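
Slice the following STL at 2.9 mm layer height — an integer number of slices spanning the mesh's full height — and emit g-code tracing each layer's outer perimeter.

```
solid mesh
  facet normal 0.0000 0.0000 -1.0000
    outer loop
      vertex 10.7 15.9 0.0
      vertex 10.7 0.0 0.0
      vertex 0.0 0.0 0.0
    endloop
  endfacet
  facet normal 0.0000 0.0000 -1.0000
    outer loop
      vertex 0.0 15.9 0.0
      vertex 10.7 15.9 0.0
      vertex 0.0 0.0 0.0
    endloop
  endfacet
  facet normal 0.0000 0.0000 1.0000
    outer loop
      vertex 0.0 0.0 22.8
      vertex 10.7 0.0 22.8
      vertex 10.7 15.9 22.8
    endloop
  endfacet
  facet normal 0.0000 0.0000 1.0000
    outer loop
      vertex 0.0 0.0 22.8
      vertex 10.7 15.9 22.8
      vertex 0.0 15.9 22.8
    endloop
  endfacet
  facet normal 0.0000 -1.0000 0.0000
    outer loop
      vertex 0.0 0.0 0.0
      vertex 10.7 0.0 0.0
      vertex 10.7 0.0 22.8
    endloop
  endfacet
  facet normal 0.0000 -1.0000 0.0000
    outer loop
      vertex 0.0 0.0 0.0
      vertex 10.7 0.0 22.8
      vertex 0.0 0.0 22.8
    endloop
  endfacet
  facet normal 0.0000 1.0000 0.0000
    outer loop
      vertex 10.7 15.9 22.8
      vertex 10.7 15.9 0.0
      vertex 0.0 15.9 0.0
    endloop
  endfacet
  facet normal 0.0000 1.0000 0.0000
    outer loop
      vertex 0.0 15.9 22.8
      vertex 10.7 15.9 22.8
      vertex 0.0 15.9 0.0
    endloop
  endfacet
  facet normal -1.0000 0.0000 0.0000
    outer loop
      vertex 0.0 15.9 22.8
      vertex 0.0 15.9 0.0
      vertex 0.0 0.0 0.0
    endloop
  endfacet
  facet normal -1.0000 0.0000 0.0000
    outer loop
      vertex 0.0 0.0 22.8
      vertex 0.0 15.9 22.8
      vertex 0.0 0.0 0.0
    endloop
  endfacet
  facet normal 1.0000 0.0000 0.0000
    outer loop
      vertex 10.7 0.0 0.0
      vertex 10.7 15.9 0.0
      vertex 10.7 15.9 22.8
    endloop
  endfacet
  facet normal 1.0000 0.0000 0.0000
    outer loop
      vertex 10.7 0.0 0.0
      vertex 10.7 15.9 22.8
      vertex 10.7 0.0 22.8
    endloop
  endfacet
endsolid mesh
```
; perimeter-only toolpath
G21 ; units = mm
G90 ; absolute positioning
G28 ; home
; layer 1
G0 Z2.9
G0 X0.0 Y0.0
G1 X10.7 Y0.0
G1 X10.7 Y15.9
G1 X0.0 Y15.9
G1 X0.0 Y0.0
; layer 2
G0 Z5.7
G0 X0.0 Y0.0
G1 X10.7 Y0.0
G1 X10.7 Y15.9
G1 X0.0 Y15.9
G1 X0.0 Y0.0
; layer 3
G0 Z8.6
G0 X0.0 Y0.0
G1 X10.7 Y0.0
G1 X10.7 Y15.9
G1 X0.0 Y15.9
G1 X0.0 Y0.0
; layer 4
G0 Z11.4
G0 X0.0 Y0.0
G1 X10.7 Y0.0
G1 X10.7 Y15.9
G1 X0.0 Y15.9
G1 X0.0 Y0.0
; layer 5
G0 Z14.2
G0 X0.0 Y0.0
G1 X10.7 Y0.0
G1 X10.7 Y15.9
G1 X0.0 Y15.9
G1 X0.0 Y0.0
; layer 6
G0 Z17.1
G0 X0.0 Y0.0
G1 X10.7 Y0.0
G1 X10.7 Y15.9
G1 X0.0 Y15.9
G1 X0.0 Y0.0
; layer 7
G0 Z19.9
G0 X0.0 Y0.0
G1 X10.7 Y0.0
G1 X10.7 Y15.9
G1 X0.0 Y15.9
G1 X0.0 Y0.0
; layer 8
G0 Z22.8
G0 X0.0 Y0.0
G1 X10.7 Y0.0
G1 X10.7 Y15.9
G1 X0.0 Y15.9
G1 X0.0 Y0.0
M2 ; end

The solid is a rectangular box, roughly 10.7 × 15.9 mm footprint and 22.8 mm tall. Slicing at Δz = 2.9 mm — 8 equal slices spanning the solid's height, so layer i sits at z = i·h/8 — gives 8 non-empty perimeters. Each is a 4-segment closed polygon; G0 lifts to the layer z and rapids to the start vertex, then G1 traces the edges.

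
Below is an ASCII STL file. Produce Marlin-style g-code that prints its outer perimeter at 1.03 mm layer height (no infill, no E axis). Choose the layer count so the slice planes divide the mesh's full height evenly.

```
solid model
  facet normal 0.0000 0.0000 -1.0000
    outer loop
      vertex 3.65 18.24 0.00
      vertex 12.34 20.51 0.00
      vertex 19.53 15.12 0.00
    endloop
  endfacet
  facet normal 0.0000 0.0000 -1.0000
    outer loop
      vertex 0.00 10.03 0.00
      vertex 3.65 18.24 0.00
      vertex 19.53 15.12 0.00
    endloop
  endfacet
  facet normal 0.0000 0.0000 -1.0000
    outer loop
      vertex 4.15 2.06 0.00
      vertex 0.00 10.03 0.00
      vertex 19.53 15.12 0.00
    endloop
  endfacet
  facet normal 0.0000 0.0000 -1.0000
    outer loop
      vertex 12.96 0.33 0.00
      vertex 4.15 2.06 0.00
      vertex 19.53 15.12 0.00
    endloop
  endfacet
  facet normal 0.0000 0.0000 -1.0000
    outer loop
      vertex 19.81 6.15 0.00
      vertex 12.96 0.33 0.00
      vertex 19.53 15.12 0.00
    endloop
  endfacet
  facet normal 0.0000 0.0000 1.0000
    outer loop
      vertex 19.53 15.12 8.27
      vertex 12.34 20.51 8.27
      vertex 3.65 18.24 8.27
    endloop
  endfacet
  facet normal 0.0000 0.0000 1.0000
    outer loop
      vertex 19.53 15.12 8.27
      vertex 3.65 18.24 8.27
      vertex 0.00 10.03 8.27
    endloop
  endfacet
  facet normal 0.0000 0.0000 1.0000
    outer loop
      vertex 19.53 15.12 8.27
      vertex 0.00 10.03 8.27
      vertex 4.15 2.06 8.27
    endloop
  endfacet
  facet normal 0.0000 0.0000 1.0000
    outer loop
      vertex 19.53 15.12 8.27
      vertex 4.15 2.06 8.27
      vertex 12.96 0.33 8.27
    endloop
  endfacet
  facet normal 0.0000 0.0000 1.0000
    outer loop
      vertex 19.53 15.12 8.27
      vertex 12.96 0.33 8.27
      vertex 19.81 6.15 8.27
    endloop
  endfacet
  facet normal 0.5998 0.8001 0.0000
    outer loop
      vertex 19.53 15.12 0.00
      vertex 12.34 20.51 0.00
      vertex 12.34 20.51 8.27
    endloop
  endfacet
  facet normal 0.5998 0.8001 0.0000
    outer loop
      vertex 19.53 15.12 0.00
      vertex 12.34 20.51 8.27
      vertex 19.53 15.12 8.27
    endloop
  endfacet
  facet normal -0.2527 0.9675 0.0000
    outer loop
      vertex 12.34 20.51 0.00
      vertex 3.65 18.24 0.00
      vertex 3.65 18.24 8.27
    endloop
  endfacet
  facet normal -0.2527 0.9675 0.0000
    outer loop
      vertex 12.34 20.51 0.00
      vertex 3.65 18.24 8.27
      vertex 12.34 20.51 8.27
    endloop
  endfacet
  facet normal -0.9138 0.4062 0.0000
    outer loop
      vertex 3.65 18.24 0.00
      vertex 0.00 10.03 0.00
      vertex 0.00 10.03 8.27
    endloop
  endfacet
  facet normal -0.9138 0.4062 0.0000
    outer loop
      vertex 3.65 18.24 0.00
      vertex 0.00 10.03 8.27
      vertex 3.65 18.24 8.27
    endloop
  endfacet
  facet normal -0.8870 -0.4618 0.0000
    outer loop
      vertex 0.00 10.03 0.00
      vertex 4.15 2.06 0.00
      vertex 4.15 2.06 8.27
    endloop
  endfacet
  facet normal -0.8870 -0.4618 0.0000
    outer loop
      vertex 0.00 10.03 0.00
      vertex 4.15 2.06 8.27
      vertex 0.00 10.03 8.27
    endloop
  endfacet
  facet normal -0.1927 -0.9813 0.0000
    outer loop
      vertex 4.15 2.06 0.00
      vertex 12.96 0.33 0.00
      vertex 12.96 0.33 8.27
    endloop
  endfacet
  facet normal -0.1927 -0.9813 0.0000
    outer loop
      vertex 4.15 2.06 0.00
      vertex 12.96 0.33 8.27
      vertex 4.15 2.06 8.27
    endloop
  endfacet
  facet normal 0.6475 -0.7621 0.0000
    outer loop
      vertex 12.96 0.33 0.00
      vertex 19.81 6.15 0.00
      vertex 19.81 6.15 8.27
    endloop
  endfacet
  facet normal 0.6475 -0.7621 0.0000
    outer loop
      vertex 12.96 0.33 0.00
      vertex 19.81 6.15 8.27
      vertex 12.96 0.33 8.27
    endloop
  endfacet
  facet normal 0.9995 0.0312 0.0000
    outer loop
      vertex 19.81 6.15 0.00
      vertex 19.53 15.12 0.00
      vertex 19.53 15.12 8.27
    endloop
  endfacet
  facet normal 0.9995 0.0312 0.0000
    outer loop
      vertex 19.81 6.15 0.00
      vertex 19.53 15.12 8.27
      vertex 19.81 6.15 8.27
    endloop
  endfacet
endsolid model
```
; perimeter-only toolpath
G21 ; units = mm
G90 ; absolute positioning
G28 ; home
; layer 1
G0 Z1.03
G0 X19.53 Y15.12
G1 X12.34 Y20.51
G1 X3.65 Y18.24
G1 X0.00 Y10.03
G1 X4.15 Y2.06
G1 X12.96 Y0.33
G1 X19.81 Y6.15
G1 X19.53 Y15.12
; layer 2
G0 Z2.07
G0 X19.53 Y15.12
G1 X12.34 Y20.51
G1 X3.65 Y18.24
G1 X0.00 Y10.03
G1 X4.15 Y2.06
G1 X12.96 Y0.33
G1 X19.81 Y6.15
G1 X19.53 Y15.12
; layer 3
G0 Z3.10
G0 X19.53 Y15.12
G1 X12.34 Y20.51
G1 X3.65 Y18.24
G1 X0.00 Y10.03
G1 X4.15 Y2.06
G1 X12.96 Y0.33
G1 X19.81 Y6.15
G1 X19.53 Y15.12
; layer 4
G0 Z4.13
G0 X19.53 Y15.12
G1 X12.34 Y20.51
G1 X3.65 Y18.24
G1 X0.00 Y10.03
G1 X4.15 Y2.06
G1 X12.96 Y0.33
G1 X19.81 Y6.15
G1 X19.53 Y15.12
; layer 5
G0 Z5.17
G0 X19.53 Y15.12
G1 X12.34 Y20.51
G1 X3.65 Y18.24
G1 X0.00 Y10.03
G1 X4.15 Y2.06
G1 X12.96 Y0.33
G1 X19.81 Y6.15
G1 X19.53 Y15.12
; layer 6
G0 Z6.20
G0 X19.53 Y15.12
G1 X12.34 Y20.51
G1 X3.65 Y18.24
G1 X0.00 Y10.03
G1 X4.15 Y2.06
G1 X12.96 Y0.33
G1 X19.81 Y6.15
G1 X19.53 Y15.12
; layer 7
G0 Z7.24
G0 X19.53 Y15.12
G1 X12.34 Y20.51
G1 X3.65 Y18.24
G1 X0.00 Y10.03
G1 X4.15 Y2.06
G1 X12.96 Y0.33
G1 X19.81 Y6.15
G1 X19.53 Y15.12
; layer 8
G0 Z8.27
G0 X19.53 Y15.12
G1 X12.34 Y20.51
G1 X3.65 Y18.24
G1 X0.00 Y10.03
G1 X4.15 Y2.06
G1 X12.96 Y0.33
G1 X19.81 Y6.15
G1 X19.53 Y15.12
M2 ; end

The solid is a regular 7-sided prism (a cylinder approximated with 7 flat sides), circumscribed radius ≈ 10.3 mm, height ≈ 8.27 mm. Slicing at Δz = 1.03 mm — 8 equal slices spanning the solid's height, so layer i sits at z = i·h/8 — gives 8 non-empty perimeters. Each is a 7-segment closed polygon; G0 lifts to the layer z and rapids to the start vertex, then G1 traces the edges.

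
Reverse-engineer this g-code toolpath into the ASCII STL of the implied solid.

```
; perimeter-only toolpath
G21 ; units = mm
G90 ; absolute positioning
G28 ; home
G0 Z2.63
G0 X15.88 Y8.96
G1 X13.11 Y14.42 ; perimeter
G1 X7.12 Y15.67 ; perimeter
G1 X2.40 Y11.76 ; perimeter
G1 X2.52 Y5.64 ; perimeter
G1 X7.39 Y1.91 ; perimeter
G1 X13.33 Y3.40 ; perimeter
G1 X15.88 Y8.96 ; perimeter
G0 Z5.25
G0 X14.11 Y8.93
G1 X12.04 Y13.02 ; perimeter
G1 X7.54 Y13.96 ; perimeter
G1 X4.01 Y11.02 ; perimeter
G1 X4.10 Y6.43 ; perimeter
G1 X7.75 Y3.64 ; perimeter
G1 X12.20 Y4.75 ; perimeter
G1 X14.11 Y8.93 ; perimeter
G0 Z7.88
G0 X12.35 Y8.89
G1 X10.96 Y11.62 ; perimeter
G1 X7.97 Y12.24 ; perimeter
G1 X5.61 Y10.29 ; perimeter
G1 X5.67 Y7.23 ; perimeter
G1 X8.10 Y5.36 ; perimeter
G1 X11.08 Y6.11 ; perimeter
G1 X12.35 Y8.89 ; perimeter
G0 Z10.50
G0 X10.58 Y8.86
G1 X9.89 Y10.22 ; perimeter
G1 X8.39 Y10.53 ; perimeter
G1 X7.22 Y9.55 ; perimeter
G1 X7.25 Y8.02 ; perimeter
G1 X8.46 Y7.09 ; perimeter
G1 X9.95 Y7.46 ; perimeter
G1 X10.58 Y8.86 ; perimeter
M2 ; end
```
solid part
  facet normal 0.0000 0.0000 -1.0000
    outer loop
      vertex 6.69 17.38 0.00
      vertex 14.18 15.82 0.00
      vertex 17.64 9.00 0.00
    endloop
  endfacet
  facet normal 0.0000 0.0000 -1.0000
    outer loop
      vertex 0.80 12.49 0.00
      vertex 6.69 17.38 0.00
      vertex 17.64 9.00 0.00
    endloop
  endfacet
  facet normal 0.0000 0.0000 -1.0000
    outer loop
      vertex 0.95 4.84 0.00
      vertex 0.80 12.49 0.00
      vertex 17.64 9.00 0.00
    endloop
  endfacet
  facet normal 0.0000 0.0000 -1.0000
    outer loop
      vertex 7.03 0.18 0.00
      vertex 0.95 4.84 0.00
      vertex 17.64 9.00 0.00
    endloop
  endfacet
  facet normal 0.0000 0.0000 -1.0000
    outer loop
      vertex 14.46 2.04 0.00
      vertex 7.03 0.18 0.00
      vertex 17.64 9.00 0.00
    endloop
  endfacet
  facet normal 0.7629 0.3871 0.5178
    outer loop
      vertex 17.64 9.00 0.00
      vertex 14.18 15.82 0.00
      vertex 8.82 8.82 13.13
    endloop
  endfacet
  facet normal 0.1744 0.8376 0.5177
    outer loop
      vertex 14.18 15.82 0.00
      vertex 6.69 17.38 0.00
      vertex 8.82 8.82 13.13
    endloop
  endfacet
  facet normal -0.5465 0.6582 0.5178
    outer loop
      vertex 6.69 17.38 0.00
      vertex 0.80 12.49 0.00
      vertex 8.82 8.82 13.13
    endloop
  endfacet
  facet normal -0.8554 -0.0168 0.5178
    outer loop
      vertex 0.80 12.49 0.00
      vertex 0.95 4.84 0.00
      vertex 8.82 8.82 13.13
    endloop
  endfacet
  facet normal -0.5204 -0.6790 0.5178
    outer loop
      vertex 0.95 4.84 0.00
      vertex 7.03 0.18 0.00
      vertex 8.82 8.82 13.13
    endloop
  endfacet
  facet normal 0.2078 -0.8299 0.5178
    outer loop
      vertex 7.03 0.18 0.00
      vertex 14.46 2.04 0.00
      vertex 8.82 8.82 13.13
    endloop
  endfacet
  facet normal 0.7781 -0.3555 0.5178
    outer loop
      vertex 14.46 2.04 0.00
      vertex 17.64 9.00 0.00
      vertex 8.82 8.82 13.13
    endloop
  endfacet
endsolid part

The G0 Z moves step by Δz≈2.63 mm. The G1 loops shrink linearly with z, so the solid tapers from its base footprint up to z≈13.1. Closing with a flat bottom cap and the tapered top and triangulating gives 12 facets — a regular 7-sided pyramid, base circumscribed radius ≈ 8.82 mm, apex at z ≈ 13.1 mm.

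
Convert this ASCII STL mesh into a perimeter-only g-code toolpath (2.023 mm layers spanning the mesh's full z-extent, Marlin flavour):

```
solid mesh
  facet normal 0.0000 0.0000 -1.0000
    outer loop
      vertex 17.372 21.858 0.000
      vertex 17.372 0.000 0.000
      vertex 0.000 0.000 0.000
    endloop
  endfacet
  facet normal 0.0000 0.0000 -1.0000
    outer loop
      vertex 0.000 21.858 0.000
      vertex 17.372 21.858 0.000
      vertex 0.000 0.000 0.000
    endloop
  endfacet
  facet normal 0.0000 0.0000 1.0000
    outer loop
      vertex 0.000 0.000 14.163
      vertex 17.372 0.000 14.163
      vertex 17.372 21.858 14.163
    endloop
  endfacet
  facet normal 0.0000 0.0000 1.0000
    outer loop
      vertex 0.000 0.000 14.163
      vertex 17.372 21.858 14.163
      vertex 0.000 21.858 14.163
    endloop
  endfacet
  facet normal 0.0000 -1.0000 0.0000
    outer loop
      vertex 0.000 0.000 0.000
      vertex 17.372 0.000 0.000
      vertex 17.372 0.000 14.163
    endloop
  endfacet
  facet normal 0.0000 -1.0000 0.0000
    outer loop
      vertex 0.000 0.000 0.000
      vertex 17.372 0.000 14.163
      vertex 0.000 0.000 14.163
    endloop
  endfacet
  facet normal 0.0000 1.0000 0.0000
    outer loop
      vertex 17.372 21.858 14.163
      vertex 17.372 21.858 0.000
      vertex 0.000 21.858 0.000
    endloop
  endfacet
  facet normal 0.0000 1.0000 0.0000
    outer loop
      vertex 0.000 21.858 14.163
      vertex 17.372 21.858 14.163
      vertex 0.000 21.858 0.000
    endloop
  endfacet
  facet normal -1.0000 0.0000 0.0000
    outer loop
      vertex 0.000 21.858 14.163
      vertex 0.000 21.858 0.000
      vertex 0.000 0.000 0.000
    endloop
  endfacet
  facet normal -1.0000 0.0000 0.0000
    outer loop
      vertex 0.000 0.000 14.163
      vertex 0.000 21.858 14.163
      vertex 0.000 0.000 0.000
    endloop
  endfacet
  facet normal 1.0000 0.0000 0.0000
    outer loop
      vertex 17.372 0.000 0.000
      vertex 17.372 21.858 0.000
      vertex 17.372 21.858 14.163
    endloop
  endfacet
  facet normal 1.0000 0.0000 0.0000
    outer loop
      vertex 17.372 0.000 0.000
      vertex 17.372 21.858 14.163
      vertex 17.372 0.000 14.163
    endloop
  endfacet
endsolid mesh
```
; perimeter-only toolpath
G21 ; units = mm
G90 ; absolute positioning
G28 ; home
; layer 1
G0 Z2.023
G0 X0.000 Y0.000
G1 X17.372 Y0.000
G1 X17.372 Y21.858
G1 X0.000 Y21.858
G1 X0.000 Y0.000
; layer 2
G0 Z4.047
G0 X0.000 Y0.000
G1 X17.372 Y0.000
G1 X17.372 Y21.858
G1 X0.000 Y21.858
G1 X0.000 Y0.000
; layer 3
G0 Z6.070
G0 X0.000 Y0.000
G1 X17.372 Y0.000
G1 X17.372 Y21.858
G1 X0.000 Y21.858
G1 X0.000 Y0.000
; layer 4
G0 Z8.093
G0 X0.000 Y0.000
G1 X17.372 Y0.000
G1 X17.372 Y21.858
G1 X0.000 Y21.858
G1 X0.000 Y0.000
; layer 5
G0 Z10.116
G0 X0.000 Y0.000
G1 X17.372 Y0.000
G1 X17.372 Y21.858
G1 X0.000 Y21.858
G1 X0.000 Y0.000
; layer 6
G0 Z12.140
G0 X0.000 Y0.000
G1 X17.372 Y0.000
G1 X17.372 Y21.858
G1 X0.000 Y21.858
G1 X0.000 Y0.000
; layer 7
G0 Z14.163
G0 X0.000 Y0.000
G1 X17.372 Y0.000
G1 X17.372 Y21.858
G1 X0.000 Y21.858
G1 X0.000 Y0.000
M2 ; end

The solid is a rectangular box, roughly 17.4 × 21.9 mm footprint and 14.2 mm tall. Slicing at Δz = 2.023 mm — 7 equal slices spanning the solid's height, so layer i sits at z = i·h/7 — gives 7 non-empty perimeters. Each is a 4-segment closed polygon; G0 lifts to the layer z and rapids to the start vertex, then G1 traces the edges.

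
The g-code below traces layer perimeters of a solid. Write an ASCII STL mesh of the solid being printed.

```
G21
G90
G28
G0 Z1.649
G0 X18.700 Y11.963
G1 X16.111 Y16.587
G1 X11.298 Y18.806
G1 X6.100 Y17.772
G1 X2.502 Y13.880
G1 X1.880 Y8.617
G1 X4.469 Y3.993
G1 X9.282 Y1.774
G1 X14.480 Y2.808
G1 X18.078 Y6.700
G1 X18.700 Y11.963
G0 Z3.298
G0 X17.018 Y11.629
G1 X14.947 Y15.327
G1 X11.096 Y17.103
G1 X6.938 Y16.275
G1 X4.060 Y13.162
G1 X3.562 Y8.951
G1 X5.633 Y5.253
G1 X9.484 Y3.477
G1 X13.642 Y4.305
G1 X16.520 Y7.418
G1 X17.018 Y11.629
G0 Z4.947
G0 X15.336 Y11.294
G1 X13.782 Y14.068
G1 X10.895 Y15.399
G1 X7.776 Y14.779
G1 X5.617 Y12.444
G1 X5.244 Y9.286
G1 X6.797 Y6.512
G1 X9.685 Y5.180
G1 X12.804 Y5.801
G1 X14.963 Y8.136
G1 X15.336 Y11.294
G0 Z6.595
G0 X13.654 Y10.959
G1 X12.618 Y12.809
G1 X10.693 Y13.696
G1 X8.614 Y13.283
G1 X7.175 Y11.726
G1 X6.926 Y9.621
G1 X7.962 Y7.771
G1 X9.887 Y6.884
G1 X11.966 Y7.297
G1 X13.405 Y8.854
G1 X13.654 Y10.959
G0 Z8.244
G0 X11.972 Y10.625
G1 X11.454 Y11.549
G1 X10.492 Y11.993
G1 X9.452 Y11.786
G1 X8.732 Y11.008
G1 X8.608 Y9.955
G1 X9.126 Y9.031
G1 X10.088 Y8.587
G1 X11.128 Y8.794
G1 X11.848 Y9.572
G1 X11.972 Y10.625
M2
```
solid part
  facet normal 0.0000 0.0000 -1.0000
    outer loop
      vertex 11.499 20.509 0.000
      vertex 17.275 17.846 0.000
      vertex 20.382 12.298 0.000
    endloop
  endfacet
  facet normal 0.0000 0.0000 -1.0000
    outer loop
      vertex 5.262 19.268 0.000
      vertex 11.499 20.509 0.000
      vertex 20.382 12.298 0.000
    endloop
  endfacet
  facet normal 0.0000 0.0000 -1.0000
    outer loop
      vertex 0.945 14.598 0.000
      vertex 5.262 19.268 0.000
      vertex 20.382 12.298 0.000
    endloop
  endfacet
  facet normal 0.0000 0.0000 -1.0000
    outer loop
      vertex 0.198 8.282 0.000
      vertex 0.945 14.598 0.000
      vertex 20.382 12.298 0.000
    endloop
  endfacet
  facet normal 0.0000 0.0000 -1.0000
    outer loop
      vertex 3.305 2.734 0.000
      vertex 0.198 8.282 0.000
      vertex 20.382 12.298 0.000
    endloop
  endfacet
  facet normal 0.0000 0.0000 -1.0000
    outer loop
      vertex 9.081 0.071 0.000
      vertex 3.305 2.734 0.000
      vertex 20.382 12.298 0.000
    endloop
  endfacet
  facet normal 0.0000 0.0000 -1.0000
    outer loop
      vertex 15.318 1.312 0.000
      vertex 9.081 0.071 0.000
      vertex 20.382 12.298 0.000
    endloop
  endfacet
  facet normal 0.0000 0.0000 -1.0000
    outer loop
      vertex 19.635 5.982 0.000
      vertex 15.318 1.312 0.000
      vertex 20.382 12.298 0.000
    endloop
  endfacet
  facet normal 0.6203 0.3474 0.7033
    outer loop
      vertex 20.382 12.298 0.000
      vertex 17.275 17.846 0.000
      vertex 10.290 10.290 9.893
    endloop
  endfacet
  facet normal 0.2977 0.6456 0.7033
    outer loop
      vertex 17.275 17.846 0.000
      vertex 11.499 20.509 0.000
      vertex 10.290 10.290 9.893
    endloop
  endfacet
  facet normal -0.1387 0.6973 0.7033
    outer loop
      vertex 11.499 20.509 0.000
      vertex 5.262 19.268 0.000
      vertex 10.290 10.290 9.893
    endloop
  endfacet
  facet normal -0.5220 0.4826 0.7033
    outer loop
      vertex 5.262 19.268 0.000
      vertex 0.945 14.598 0.000
      vertex 10.290 10.290 9.893
    endloop
  endfacet
  facet normal -0.7060 0.0835 0.7033
    outer loop
      vertex 0.945 14.598 0.000
      vertex 0.198 8.282 0.000
      vertex 10.290 10.290 9.893
    endloop
  endfacet
  facet normal -0.6203 -0.3474 0.7033
    outer loop
      vertex 0.198 8.282 0.000
      vertex 3.305 2.734 0.000
      vertex 10.290 10.290 9.893
    endloop
  endfacet
  facet normal -0.2977 -0.6456 0.7033
    outer loop
      vertex 3.305 2.734 0.000
      vertex 9.081 0.071 0.000
      vertex 10.290 10.290 9.893
    endloop
  endfacet
  facet normal 0.1387 -0.6973 0.7033
    outer loop
      vertex 9.081 0.071 0.000
      vertex 15.318 1.312 0.000
      vertex 10.290 10.290 9.893
    endloop
  endfacet
  facet normal 0.5220 -0.4826 0.7033
    outer loop
      vertex 15.318 1.312 0.000
      vertex 19.635 5.982 0.000
      vertex 10.290 10.290 9.893
    endloop
  endfacet
  facet normal 0.7060 -0.0835 0.7033
    outer loop
      vertex 19.635 5.982 0.000
      vertex 20.382 12.298 0.000
      vertex 10.290 10.290 9.893
    endloop
  endfacet
endsolid part

The G0 Z moves step by Δz≈1.649 mm. The G1 loops shrink linearly with z, so the solid tapers from its base footprint up to z≈9.89. Closing with a flat bottom cap and the tapered top and triangulating gives 18 facets — a regular 10-sided pyramid, base circumscribed radius ≈ 10.3 mm, apex at z ≈ 9.89 mm.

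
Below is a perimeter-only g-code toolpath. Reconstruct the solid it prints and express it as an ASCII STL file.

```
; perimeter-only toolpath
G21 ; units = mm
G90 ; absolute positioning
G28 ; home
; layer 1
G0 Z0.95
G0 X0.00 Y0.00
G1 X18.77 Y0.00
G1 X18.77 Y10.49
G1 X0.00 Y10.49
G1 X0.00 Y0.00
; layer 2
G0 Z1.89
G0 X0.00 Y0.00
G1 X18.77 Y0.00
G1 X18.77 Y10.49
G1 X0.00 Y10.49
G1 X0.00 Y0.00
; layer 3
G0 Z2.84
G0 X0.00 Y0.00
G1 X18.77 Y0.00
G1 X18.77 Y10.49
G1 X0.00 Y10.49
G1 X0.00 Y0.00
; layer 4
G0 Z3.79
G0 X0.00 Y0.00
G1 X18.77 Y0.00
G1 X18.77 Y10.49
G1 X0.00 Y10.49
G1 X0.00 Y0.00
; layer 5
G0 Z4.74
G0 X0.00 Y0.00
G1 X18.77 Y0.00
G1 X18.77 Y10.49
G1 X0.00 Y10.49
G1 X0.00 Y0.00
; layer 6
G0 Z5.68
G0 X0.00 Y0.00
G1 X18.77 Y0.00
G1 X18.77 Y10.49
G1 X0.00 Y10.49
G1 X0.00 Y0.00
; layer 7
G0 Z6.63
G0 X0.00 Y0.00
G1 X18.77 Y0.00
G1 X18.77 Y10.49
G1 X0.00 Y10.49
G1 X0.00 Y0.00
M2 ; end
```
solid part
  facet normal 0.0000 0.0000 -1.0000
    outer loop
      vertex 18.77 10.49 0.00
      vertex 18.77 0.00 0.00
      vertex 0.00 0.00 0.00
    endloop
  endfacet
  facet normal 0.0000 0.0000 -1.0000
    outer loop
      vertex 0.00 10.49 0.00
      vertex 18.77 10.49 0.00
      vertex 0.00 0.00 0.00
    endloop
  endfacet
  facet normal 0.0000 0.0000 1.0000
    outer loop
      vertex 0.00 0.00 6.63
      vertex 18.77 0.00 6.63
      vertex 18.77 10.49 6.63
    endloop
  endfacet
  facet normal 0.0000 0.0000 1.0000
    outer loop
      vertex 0.00 0.00 6.63
      vertex 18.77 10.49 6.63
      vertex 0.00 10.49 6.63
    endloop
  endfacet
  facet normal 0.0000 -1.0000 0.0000
    outer loop
      vertex 0.00 0.00 0.00
      vertex 18.77 0.00 0.00
      vertex 18.77 0.00 6.63
    endloop
  endfacet
  facet normal 0.0000 -1.0000 0.0000
    outer loop
      vertex 0.00 0.00 0.00
      vertex 18.77 0.00 6.63
      vertex 0.00 0.00 6.63
    endloop
  endfacet
  facet normal 0.0000 1.0000 0.0000
    outer loop
      vertex 18.77 10.49 6.63
      vertex 18.77 10.49 0.00
      vertex 0.00 10.49 0.00
    endloop
  endfacet
  facet normal 0.0000 1.0000 0.0000
    outer loop
      vertex 0.00 10.49 6.63
      vertex 18.77 10.49 6.63
      vertex 0.00 10.49 0.00
    endloop
  endfacet
  facet normal -1.0000 0.0000 0.0000
    outer loop
      vertex 0.00 10.49 6.63
      vertex 0.00 10.49 0.00
      vertex 0.00 0.00 0.00
    endloop
  endfacet
  facet normal -1.0000 0.0000 0.0000
    outer loop
      vertex 0.00 0.00 6.63
      vertex 0.00 10.49 6.63
      vertex 0.00 0.00 0.00
    endloop
  endfacet
  facet normal 1.0000 0.0000 0.0000
    outer loop
      vertex 18.77 0.00 0.00
      vertex 18.77 10.49 0.00
      vertex 18.77 10.49 6.63
    endloop
  endfacet
  facet normal 1.0000 0.0000 0.0000
    outer loop
      vertex 18.77 0.00 0.00
      vertex 18.77 10.49 6.63
      vertex 18.77 0.00 6.63
    endloop
  endfacet
endsolid part

The G0 Z moves step by Δz≈0.95 mm. Every layer's G1 loop is the same polygon, so the solid is a straight extrusion of it from z=0 to z≈6.63. Closing with flat bottom and top caps and triangulating gives 12 facets — a rectangular box, roughly 18.8 × 10.5 mm footprint and 6.63 mm tall.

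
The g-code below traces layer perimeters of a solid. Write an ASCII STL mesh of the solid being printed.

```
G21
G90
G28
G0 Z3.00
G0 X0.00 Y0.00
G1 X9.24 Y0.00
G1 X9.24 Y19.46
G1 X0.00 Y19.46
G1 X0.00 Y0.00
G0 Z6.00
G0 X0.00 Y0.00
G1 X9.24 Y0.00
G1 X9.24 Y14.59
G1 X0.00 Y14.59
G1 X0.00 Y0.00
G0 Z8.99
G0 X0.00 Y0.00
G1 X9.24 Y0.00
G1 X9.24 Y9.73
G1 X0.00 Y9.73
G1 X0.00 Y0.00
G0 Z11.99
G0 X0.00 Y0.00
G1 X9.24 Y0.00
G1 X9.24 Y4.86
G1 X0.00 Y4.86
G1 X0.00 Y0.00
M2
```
solid part
  facet normal 0.0000 0.0000 -1.0000
    outer loop
      vertex 9.24 24.32 0.00
      vertex 9.24 0.00 0.00
      vertex 0.00 0.00 0.00
    endloop
  endfacet
  facet normal 0.0000 0.0000 -1.0000
    outer loop
      vertex 0.00 24.32 0.00
      vertex 9.24 24.32 0.00
      vertex 0.00 0.00 0.00
    endloop
  endfacet
  facet normal 0.0000 -1.0000 0.0000
    outer loop
      vertex 0.00 0.00 0.00
      vertex 9.24 0.00 0.00
      vertex 9.24 0.00 14.99
    endloop
  endfacet
  facet normal 0.0000 -1.0000 0.0000
    outer loop
      vertex 0.00 0.00 0.00
      vertex 9.24 0.00 14.99
      vertex 0.00 0.00 14.99
    endloop
  endfacet
  facet normal 0.0000 0.5247 0.8513
    outer loop
      vertex 0.00 0.00 14.99
      vertex 9.24 0.00 14.99
      vertex 9.24 24.32 0.00
    endloop
  endfacet
  facet normal 0.0000 0.5247 0.8513
    outer loop
      vertex 0.00 0.00 14.99
      vertex 9.24 24.32 0.00
      vertex 0.00 24.32 0.00
    endloop
  endfacet
  facet normal -1.0000 0.0000 0.0000
    outer loop
      vertex 0.00 0.00 14.99
      vertex 0.00 24.32 0.00
      vertex 0.00 0.00 0.00
    endloop
  endfacet
  facet normal 1.0000 0.0000 0.0000
    outer loop
      vertex 9.24 0.00 0.00
      vertex 9.24 24.32 0.00
      vertex 9.24 0.00 14.99
    endloop
  endfacet
endsolid part

The G0 Z moves step by Δz≈3.00 mm. The G1 loops shrink linearly with z, so the solid tapers from its base footprint up to z≈15. Closing with a flat bottom cap and the tapered top and triangulating gives 8 facets — a wedge (ramp): 9.24 × 24.3 mm base, rising to 15 mm along the y=0 edge and sloping linearly to z=0 at y=24.3.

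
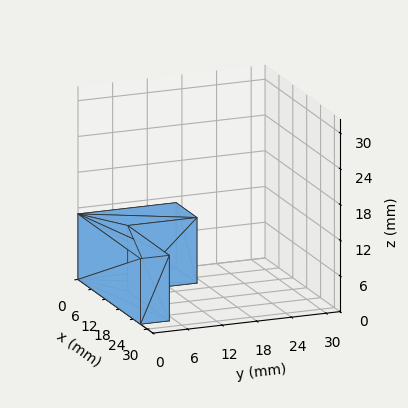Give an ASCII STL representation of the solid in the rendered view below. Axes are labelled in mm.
Reading the render: the shape is an L-shaped prism: outer 27 × 17 mm, arm thicknesses ≈ 5 mm (horizontal) and 9 mm (vertical), extruded 11 mm in z (dimensions read to the nearest mm from the axis ticks). For the STL, each face is triangulated and given an outward normal.

solid part
  facet normal 0.0000 0.0000 -1.0000
    outer loop
      vertex 27.00 5.00 0.00
      vertex 27.00 0.00 0.00
      vertex 0.00 0.00 0.00
    endloop
  endfacet
  facet normal 0.0000 0.0000 -1.0000
    outer loop
      vertex 9.00 5.00 0.00
      vertex 27.00 5.00 0.00
      vertex 0.00 0.00 0.00
    endloop
  endfacet
  facet normal 0.0000 0.0000 -1.0000
    outer loop
      vertex 9.00 17.00 0.00
      vertex 9.00 5.00 0.00
      vertex 0.00 0.00 0.00
    endloop
  endfacet
  facet normal 0.0000 0.0000 -1.0000
    outer loop
      vertex 0.00 17.00 0.00
      vertex 9.00 17.00 0.00
      vertex 0.00 0.00 0.00
    endloop
  endfacet
  facet normal 0.0000 0.0000 1.0000
    outer loop
      vertex 0.00 0.00 11.00
      vertex 27.00 0.00 11.00
      vertex 27.00 5.00 11.00
    endloop
  endfacet
  facet normal 0.0000 0.0000 1.0000
    outer loop
      vertex 0.00 0.00 11.00
      vertex 27.00 5.00 11.00
      vertex 9.00 5.00 11.00
    endloop
  endfacet
  facet normal 0.0000 0.0000 1.0000
    outer loop
      vertex 0.00 0.00 11.00
      vertex 9.00 5.00 11.00
      vertex 9.00 17.00 11.00
    endloop
  endfacet
  facet normal 0.0000 0.0000 1.0000
    outer loop
      vertex 0.00 0.00 11.00
      vertex 9.00 17.00 11.00
      vertex 0.00 17.00 11.00
    endloop
  endfacet
  facet normal 0.0000 -1.0000 0.0000
    outer loop
      vertex 0.00 0.00 0.00
      vertex 27.00 0.00 0.00
      vertex 27.00 0.00 11.00
    endloop
  endfacet
  facet normal 0.0000 -1.0000 0.0000
    outer loop
      vertex 0.00 0.00 0.00
      vertex 27.00 0.00 11.00
      vertex 0.00 0.00 11.00
    endloop
  endfacet
  facet normal 1.0000 0.0000 0.0000
    outer loop
      vertex 27.00 0.00 0.00
      vertex 27.00 5.00 0.00
      vertex 27.00 5.00 11.00
    endloop
  endfacet
  facet normal 1.0000 0.0000 0.0000
    outer loop
      vertex 27.00 0.00 0.00
      vertex 27.00 5.00 11.00
      vertex 27.00 0.00 11.00
    endloop
  endfacet
  facet normal 0.0000 1.0000 0.0000
    outer loop
      vertex 27.00 5.00 0.00
      vertex 9.00 5.00 0.00
      vertex 9.00 5.00 11.00
    endloop
  endfacet
  facet normal 0.0000 1.0000 0.0000
    outer loop
      vertex 27.00 5.00 0.00
      vertex 9.00 5.00 11.00
      vertex 27.00 5.00 11.00
    endloop
  endfacet
  facet normal 1.0000 0.0000 0.0000
    outer loop
      vertex 9.00 5.00 0.00
      vertex 9.00 17.00 0.00
      vertex 9.00 17.00 11.00
    endloop
  endfacet
  facet normal 1.0000 0.0000 0.0000
    outer loop
      vertex 9.00 5.00 0.00
      vertex 9.00 17.00 11.00
      vertex 9.00 5.00 11.00
    endloop
  endfacet
  facet normal 0.0000 1.0000 0.0000
    outer loop
      vertex 9.00 17.00 0.00
      vertex 0.00 17.00 0.00
      vertex 0.00 17.00 11.00
    endloop
  endfacet
  facet normal 0.0000 1.0000 0.0000
    outer loop
      vertex 9.00 17.00 0.00
      vertex 0.00 17.00 11.00
      vertex 9.00 17.00 11.00
    endloop
  endfacet
  facet normal -1.0000 0.0000 0.0000
    outer loop
      vertex 0.00 17.00 0.00
      vertex 0.00 0.00 0.00
      vertex 0.00 0.00 11.00
    endloop
  endfacet
  facet normal -1.0000 0.0000 0.0000
    outer loop
      vertex 0.00 17.00 0.00
      vertex 0.00 0.00 11.00
      vertex 0.00 17.00 11.00
    endloop
  endfacet
endsolid part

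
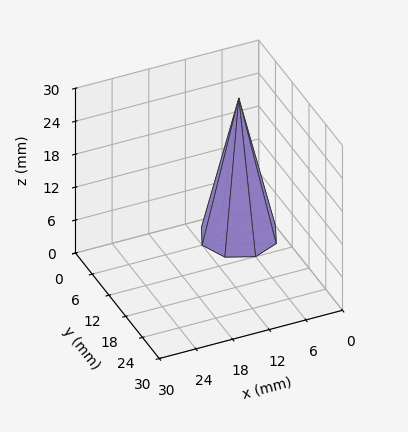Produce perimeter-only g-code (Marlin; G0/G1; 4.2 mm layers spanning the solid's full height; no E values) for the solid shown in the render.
Reading the render: the shape is a regular 8-sided pyramid, base circumscribed radius ≈ 6 mm, apex at z ≈ 25 mm (dimensions read to the nearest mm from the axis ticks). For the g-code, the solid's height is divided into equal slices at the stated Δz and each level perimeter traced with G1 moves after a G0 lift.

; perimeter-only toolpath
G21 ; units = mm
G90 ; absolute positioning
G28 ; home
; layer 1
G0 Z4.2
G0 X11.0 Y6.0
G1 X9.5 Y9.5
G1 X6.0 Y11.0
G1 X2.5 Y9.5
G1 X1.0 Y6.0
G1 X2.5 Y2.5
G1 X6.0 Y1.0
G1 X9.5 Y2.5
G1 X11.0 Y6.0
; layer 2
G0 Z8.3
G0 X10.0 Y6.0
G1 X8.8 Y8.8
G1 X6.0 Y10.0
G1 X3.2 Y8.8
G1 X2.0 Y6.0
G1 X3.2 Y3.2
G1 X6.0 Y2.0
G1 X8.8 Y3.2
G1 X10.0 Y6.0
; layer 3
G0 Z12.5
G0 X9.0 Y6.0
G1 X8.1 Y8.1
G1 X6.0 Y9.0
G1 X3.9 Y8.1
G1 X3.0 Y6.0
G1 X3.9 Y3.9
G1 X6.0 Y3.0
G1 X8.1 Y3.9
G1 X9.0 Y6.0
; layer 4
G0 Z16.7
G0 X8.0 Y6.0
G1 X7.4 Y7.4
G1 X6.0 Y8.0
G1 X4.6 Y7.4
G1 X4.0 Y6.0
G1 X4.6 Y4.6
G1 X6.0 Y4.0
G1 X7.4 Y4.6
G1 X8.0 Y6.0
; layer 5
G0 Z20.8
G0 X7.0 Y6.0
G1 X6.7 Y6.7
G1 X6.0 Y7.0
G1 X5.3 Y6.7
G1 X5.0 Y6.0
G1 X5.3 Y5.3
G1 X6.0 Y5.0
G1 X6.7 Y5.3
G1 X7.0 Y6.0
M2 ; end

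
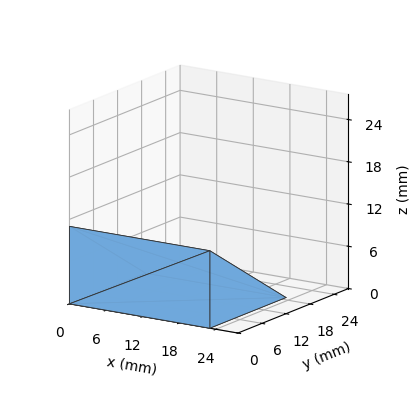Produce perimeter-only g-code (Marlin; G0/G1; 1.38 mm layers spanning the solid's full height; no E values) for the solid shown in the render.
Reading the render: the shape is a wedge (ramp): 23 × 19 mm base, rising to 11 mm along the y=0 edge and sloping linearly to z=0 at y=19 (dimensions read to the nearest mm from the axis ticks). For the g-code, the solid's height is divided into equal slices at the stated Δz and each level perimeter traced with G1 moves after a G0 lift.

; perimeter-only toolpath
G21 ; units = mm
G90 ; absolute positioning
G28 ; home
; layer 1
G0 Z1.38
G0 X0.00 Y0.00
G1 X23.00 Y0.00
G1 X23.00 Y16.62
G1 X0.00 Y16.62
G1 X0.00 Y0.00
; layer 2
G0 Z2.75
G0 X0.00 Y0.00
G1 X23.00 Y0.00
G1 X23.00 Y14.25
G1 X0.00 Y14.25
G1 X0.00 Y0.00
; layer 3
G0 Z4.12
G0 X0.00 Y0.00
G1 X23.00 Y0.00
G1 X23.00 Y11.88
G1 X0.00 Y11.88
G1 X0.00 Y0.00
; layer 4
G0 Z5.50
G0 X0.00 Y0.00
G1 X23.00 Y0.00
G1 X23.00 Y9.50
G1 X0.00 Y9.50
G1 X0.00 Y0.00
; layer 5
G0 Z6.88
G0 X0.00 Y0.00
G1 X23.00 Y0.00
G1 X23.00 Y7.12
G1 X0.00 Y7.12
G1 X0.00 Y0.00
; layer 6
G0 Z8.25
G0 X0.00 Y0.00
G1 X23.00 Y0.00
G1 X23.00 Y4.75
G1 X0.00 Y4.75
G1 X0.00 Y0.00
; layer 7
G0 Z9.62
G0 X0.00 Y0.00
G1 X23.00 Y0.00
G1 X23.00 Y2.38
G1 X0.00 Y2.38
G1 X0.00 Y0.00
M2 ; end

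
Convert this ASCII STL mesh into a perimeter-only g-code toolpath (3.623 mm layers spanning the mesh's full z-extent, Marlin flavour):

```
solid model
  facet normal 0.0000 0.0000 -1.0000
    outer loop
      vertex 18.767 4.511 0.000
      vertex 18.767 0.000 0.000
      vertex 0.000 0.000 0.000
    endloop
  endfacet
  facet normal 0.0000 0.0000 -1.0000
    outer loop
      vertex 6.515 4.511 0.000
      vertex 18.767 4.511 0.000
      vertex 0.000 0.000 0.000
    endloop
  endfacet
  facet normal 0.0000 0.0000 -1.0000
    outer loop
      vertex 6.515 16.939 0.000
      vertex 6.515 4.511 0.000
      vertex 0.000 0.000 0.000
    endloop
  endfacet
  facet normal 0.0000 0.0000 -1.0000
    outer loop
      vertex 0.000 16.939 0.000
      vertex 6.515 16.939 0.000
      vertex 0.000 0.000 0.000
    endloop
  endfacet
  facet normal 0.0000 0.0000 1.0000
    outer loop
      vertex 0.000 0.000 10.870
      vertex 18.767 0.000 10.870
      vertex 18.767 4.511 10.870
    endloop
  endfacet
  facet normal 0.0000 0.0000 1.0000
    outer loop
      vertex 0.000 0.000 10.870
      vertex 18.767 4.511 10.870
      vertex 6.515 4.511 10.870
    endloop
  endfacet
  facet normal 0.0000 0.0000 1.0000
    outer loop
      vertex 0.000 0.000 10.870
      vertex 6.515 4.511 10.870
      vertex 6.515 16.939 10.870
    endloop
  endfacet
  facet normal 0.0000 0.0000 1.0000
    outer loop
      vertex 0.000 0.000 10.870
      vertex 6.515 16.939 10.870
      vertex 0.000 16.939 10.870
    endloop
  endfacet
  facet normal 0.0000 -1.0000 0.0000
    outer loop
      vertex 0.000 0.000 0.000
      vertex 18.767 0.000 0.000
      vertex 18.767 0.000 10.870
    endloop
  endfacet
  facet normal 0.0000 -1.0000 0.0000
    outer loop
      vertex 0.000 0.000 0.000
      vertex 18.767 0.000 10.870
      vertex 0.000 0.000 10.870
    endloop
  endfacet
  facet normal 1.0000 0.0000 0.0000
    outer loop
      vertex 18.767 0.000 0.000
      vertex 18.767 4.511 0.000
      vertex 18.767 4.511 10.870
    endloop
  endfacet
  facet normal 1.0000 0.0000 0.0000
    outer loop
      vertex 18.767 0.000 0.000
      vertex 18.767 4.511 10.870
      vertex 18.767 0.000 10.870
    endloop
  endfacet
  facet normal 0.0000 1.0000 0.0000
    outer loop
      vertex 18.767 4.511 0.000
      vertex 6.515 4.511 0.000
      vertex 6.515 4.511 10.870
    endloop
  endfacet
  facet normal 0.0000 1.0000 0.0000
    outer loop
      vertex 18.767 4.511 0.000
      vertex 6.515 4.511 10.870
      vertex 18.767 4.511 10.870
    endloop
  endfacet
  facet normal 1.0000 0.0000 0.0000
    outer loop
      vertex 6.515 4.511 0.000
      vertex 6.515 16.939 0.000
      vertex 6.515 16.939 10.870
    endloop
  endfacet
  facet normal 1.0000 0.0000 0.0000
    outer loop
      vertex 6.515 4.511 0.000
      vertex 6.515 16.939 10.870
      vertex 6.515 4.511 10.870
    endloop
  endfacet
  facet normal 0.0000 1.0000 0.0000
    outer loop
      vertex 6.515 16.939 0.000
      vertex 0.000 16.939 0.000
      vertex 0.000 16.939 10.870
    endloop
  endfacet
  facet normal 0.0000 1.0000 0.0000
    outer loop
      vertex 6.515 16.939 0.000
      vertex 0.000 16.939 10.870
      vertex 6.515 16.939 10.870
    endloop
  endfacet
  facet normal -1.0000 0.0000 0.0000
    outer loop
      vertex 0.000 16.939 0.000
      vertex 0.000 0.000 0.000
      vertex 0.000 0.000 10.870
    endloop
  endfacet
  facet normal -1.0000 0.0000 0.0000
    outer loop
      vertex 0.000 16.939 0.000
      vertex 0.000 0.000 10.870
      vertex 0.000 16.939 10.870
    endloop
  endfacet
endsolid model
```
; perimeter-only toolpath
G21 ; units = mm
G90 ; absolute positioning
G28 ; home
; layer 1
G0 Z3.623
G0 X0.000 Y0.000
G1 X18.767 Y0.000
G1 X18.767 Y4.511
G1 X6.515 Y4.511
G1 X6.515 Y16.939
G1 X0.000 Y16.939
G1 X0.000 Y0.000
; layer 2
G0 Z7.247
G0 X0.000 Y0.000
G1 X18.767 Y0.000
G1 X18.767 Y4.511
G1 X6.515 Y4.511
G1 X6.515 Y16.939
G1 X0.000 Y16.939
G1 X0.000 Y0.000
; layer 3
G0 Z10.870
G0 X0.000 Y0.000
G1 X18.767 Y0.000
G1 X18.767 Y4.511
G1 X6.515 Y4.511
G1 X6.515 Y16.939
G1 X0.000 Y16.939
G1 X0.000 Y0.000
M2 ; end

The solid is an L-shaped prism: outer 18.8 × 16.9 mm, arm thicknesses ≈ 4.51 mm (horizontal) and 6.51 mm (vertical), extruded 10.9 mm in z. Slicing at Δz = 3.623 mm — 3 equal slices spanning the solid's height, so layer i sits at z = i·h/3 — gives 3 non-empty perimeters. Each is a 6-segment closed polygon; G0 lifts to the layer z and rapids to the start vertex, then G1 traces the edges.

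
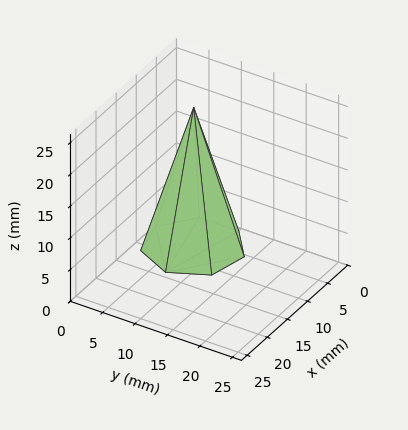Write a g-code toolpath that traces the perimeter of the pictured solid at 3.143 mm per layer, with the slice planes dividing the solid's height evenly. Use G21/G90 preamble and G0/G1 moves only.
Reading the render: the shape is a regular 7-sided pyramid, base circumscribed radius ≈ 7 mm, apex at z ≈ 22 mm (dimensions read to the nearest mm from the axis ticks). For the g-code, the solid's height is divided into equal slices at the stated Δz and each level perimeter traced with G1 moves after a G0 lift.

; perimeter-only toolpath
G21 ; units = mm
G90 ; absolute positioning
G28 ; home
; layer 1
G0 Z3.143
G0 X13.000 Y7.000
G1 X10.741 Y11.691
G1 X5.665 Y12.849
G1 X1.594 Y9.603
G1 X1.594 Y4.397
G1 X5.665 Y1.151
G1 X10.741 Y2.309
G1 X13.000 Y7.000
; layer 2
G0 Z6.286
G0 X12.000 Y7.000
G1 X10.117 Y10.909
G1 X5.887 Y11.874
G1 X2.495 Y9.169
G1 X2.495 Y4.831
G1 X5.887 Y2.126
G1 X10.117 Y3.091
G1 X12.000 Y7.000
; layer 3
G0 Z9.429
G0 X11.000 Y7.000
G1 X9.494 Y10.127
G1 X6.110 Y10.899
G1 X3.396 Y8.735
G1 X3.396 Y5.265
G1 X6.110 Y3.101
G1 X9.494 Y3.873
G1 X11.000 Y7.000
; layer 4
G0 Z12.571
G0 X10.000 Y7.000
G1 X8.870 Y9.346
G1 X6.332 Y9.925
G1 X4.297 Y8.302
G1 X4.297 Y5.698
G1 X6.332 Y4.075
G1 X8.870 Y4.654
G1 X10.000 Y7.000
; layer 5
G0 Z15.714
G0 X9.000 Y7.000
G1 X8.247 Y8.564
G1 X6.555 Y8.950
G1 X5.198 Y7.868
G1 X5.198 Y6.132
G1 X6.555 Y5.050
G1 X8.247 Y5.436
G1 X9.000 Y7.000
; layer 6
G0 Z18.857
G0 X8.000 Y7.000
G1 X7.623 Y7.782
G1 X6.777 Y7.975
G1 X6.099 Y7.434
G1 X6.099 Y6.566
G1 X6.777 Y6.025
G1 X7.623 Y6.218
G1 X8.000 Y7.000
M2 ; end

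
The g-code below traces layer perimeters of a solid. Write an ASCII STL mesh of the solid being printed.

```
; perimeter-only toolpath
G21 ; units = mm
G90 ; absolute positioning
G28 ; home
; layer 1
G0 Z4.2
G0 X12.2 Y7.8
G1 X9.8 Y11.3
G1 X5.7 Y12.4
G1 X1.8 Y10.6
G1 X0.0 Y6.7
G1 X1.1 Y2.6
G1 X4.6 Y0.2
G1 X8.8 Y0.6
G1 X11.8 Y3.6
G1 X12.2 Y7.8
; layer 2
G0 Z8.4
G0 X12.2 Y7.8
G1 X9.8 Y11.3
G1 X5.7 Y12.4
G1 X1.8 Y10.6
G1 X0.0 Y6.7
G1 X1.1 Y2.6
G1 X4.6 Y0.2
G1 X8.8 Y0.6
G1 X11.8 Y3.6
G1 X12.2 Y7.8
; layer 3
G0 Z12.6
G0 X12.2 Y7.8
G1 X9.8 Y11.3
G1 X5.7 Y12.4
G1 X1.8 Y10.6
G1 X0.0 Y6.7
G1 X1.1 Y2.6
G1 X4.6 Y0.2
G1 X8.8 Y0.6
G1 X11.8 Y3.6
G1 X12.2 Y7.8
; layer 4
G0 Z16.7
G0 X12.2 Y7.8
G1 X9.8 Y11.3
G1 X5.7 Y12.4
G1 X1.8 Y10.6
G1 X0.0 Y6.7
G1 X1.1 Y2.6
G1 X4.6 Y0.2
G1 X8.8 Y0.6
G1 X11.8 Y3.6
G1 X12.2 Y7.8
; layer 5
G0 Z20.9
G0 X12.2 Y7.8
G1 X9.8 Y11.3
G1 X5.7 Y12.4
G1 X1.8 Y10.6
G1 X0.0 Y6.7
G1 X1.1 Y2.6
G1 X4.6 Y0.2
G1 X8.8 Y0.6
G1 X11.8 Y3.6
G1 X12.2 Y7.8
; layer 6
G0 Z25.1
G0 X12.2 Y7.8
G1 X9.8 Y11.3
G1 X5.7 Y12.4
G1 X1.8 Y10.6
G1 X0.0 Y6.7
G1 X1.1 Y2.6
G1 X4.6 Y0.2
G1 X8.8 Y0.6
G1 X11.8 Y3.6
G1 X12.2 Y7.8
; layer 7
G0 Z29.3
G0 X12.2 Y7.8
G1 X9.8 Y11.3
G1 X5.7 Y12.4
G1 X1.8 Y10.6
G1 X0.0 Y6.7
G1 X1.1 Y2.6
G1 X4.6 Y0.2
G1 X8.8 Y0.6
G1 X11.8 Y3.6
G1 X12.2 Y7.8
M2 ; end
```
solid part
  facet normal 0.0000 0.0000 -1.0000
    outer loop
      vertex 5.7 12.4 0.0
      vertex 9.8 11.3 0.0
      vertex 12.2 7.8 0.0
    endloop
  endfacet
  facet normal 0.0000 0.0000 -1.0000
    outer loop
      vertex 1.8 10.6 0.0
      vertex 5.7 12.4 0.0
      vertex 12.2 7.8 0.0
    endloop
  endfacet
  facet normal 0.0000 0.0000 -1.0000
    outer loop
      vertex 0.0 6.7 0.0
      vertex 1.8 10.6 0.0
      vertex 12.2 7.8 0.0
    endloop
  endfacet
  facet normal 0.0000 0.0000 -1.0000
    outer loop
      vertex 1.1 2.6 0.0
      vertex 0.0 6.7 0.0
      vertex 12.2 7.8 0.0
    endloop
  endfacet
  facet normal 0.0000 0.0000 -1.0000
    outer loop
      vertex 4.6 0.2 0.0
      vertex 1.1 2.6 0.0
      vertex 12.2 7.8 0.0
    endloop
  endfacet
  facet normal 0.0000 0.0000 -1.0000
    outer loop
      vertex 8.8 0.6 0.0
      vertex 4.6 0.2 0.0
      vertex 12.2 7.8 0.0
    endloop
  endfacet
  facet normal 0.0000 0.0000 -1.0000
    outer loop
      vertex 11.8 3.6 0.0
      vertex 8.8 0.6 0.0
      vertex 12.2 7.8 0.0
    endloop
  endfacet
  facet normal 0.0000 0.0000 1.0000
    outer loop
      vertex 12.2 7.8 29.3
      vertex 9.8 11.3 29.3
      vertex 5.7 12.4 29.3
    endloop
  endfacet
  facet normal 0.0000 0.0000 1.0000
    outer loop
      vertex 12.2 7.8 29.3
      vertex 5.7 12.4 29.3
      vertex 1.8 10.6 29.3
    endloop
  endfacet
  facet normal 0.0000 0.0000 1.0000
    outer loop
      vertex 12.2 7.8 29.3
      vertex 1.8 10.6 29.3
      vertex 0.0 6.7 29.3
    endloop
  endfacet
  facet normal 0.0000 0.0000 1.0000
    outer loop
      vertex 12.2 7.8 29.3
      vertex 0.0 6.7 29.3
      vertex 1.1 2.6 29.3
    endloop
  endfacet
  facet normal 0.0000 0.0000 1.0000
    outer loop
      vertex 12.2 7.8 29.3
      vertex 1.1 2.6 29.3
      vertex 4.6 0.2 29.3
    endloop
  endfacet
  facet normal 0.0000 0.0000 1.0000
    outer loop
      vertex 12.2 7.8 29.3
      vertex 4.6 0.2 29.3
      vertex 8.8 0.6 29.3
    endloop
  endfacet
  facet normal 0.0000 0.0000 1.0000
    outer loop
      vertex 12.2 7.8 29.3
      vertex 8.8 0.6 29.3
      vertex 11.8 3.6 29.3
    endloop
  endfacet
  facet normal 0.8247 0.5655 0.0000
    outer loop
      vertex 12.2 7.8 0.0
      vertex 9.8 11.3 0.0
      vertex 9.8 11.3 29.3
    endloop
  endfacet
  facet normal 0.8247 0.5655 0.0000
    outer loop
      vertex 12.2 7.8 0.0
      vertex 9.8 11.3 29.3
      vertex 12.2 7.8 29.3
    endloop
  endfacet
  facet normal 0.2591 0.9658 0.0000
    outer loop
      vertex 9.8 11.3 0.0
      vertex 5.7 12.4 0.0
      vertex 5.7 12.4 29.3
    endloop
  endfacet
  facet normal 0.2591 0.9658 0.0000
    outer loop
      vertex 9.8 11.3 0.0
      vertex 5.7 12.4 29.3
      vertex 9.8 11.3 29.3
    endloop
  endfacet
  facet normal -0.4191 0.9080 0.0000
    outer loop
      vertex 5.7 12.4 0.0
      vertex 1.8 10.6 0.0
      vertex 1.8 10.6 29.3
    endloop
  endfacet
  facet normal -0.4191 0.9080 0.0000
    outer loop
      vertex 5.7 12.4 0.0
      vertex 1.8 10.6 29.3
      vertex 5.7 12.4 29.3
    endloop
  endfacet
  facet normal -0.9080 0.4191 0.0000
    outer loop
      vertex 1.8 10.6 0.0
      vertex 0.0 6.7 0.0
      vertex 0.0 6.7 29.3
    endloop
  endfacet
  facet normal -0.9080 0.4191 0.0000
    outer loop
      vertex 1.8 10.6 0.0
      vertex 0.0 6.7 29.3
      vertex 1.8 10.6 29.3
    endloop
  endfacet
  facet normal -0.9658 -0.2591 0.0000
    outer loop
      vertex 0.0 6.7 0.0
      vertex 1.1 2.6 0.0
      vertex 1.1 2.6 29.3
    endloop
  endfacet
  facet normal -0.9658 -0.2591 0.0000
    outer loop
      vertex 0.0 6.7 0.0
      vertex 1.1 2.6 29.3
      vertex 0.0 6.7 29.3
    endloop
  endfacet
  facet normal -0.5655 -0.8247 0.0000
    outer loop
      vertex 1.1 2.6 0.0
      vertex 4.6 0.2 0.0
      vertex 4.6 0.2 29.3
    endloop
  endfacet
  facet normal -0.5655 -0.8247 0.0000
    outer loop
      vertex 1.1 2.6 0.0
      vertex 4.6 0.2 29.3
      vertex 1.1 2.6 29.3
    endloop
  endfacet
  facet normal 0.0948 -0.9955 0.0000
    outer loop
      vertex 4.6 0.2 0.0
      vertex 8.8 0.6 0.0
      vertex 8.8 0.6 29.3
    endloop
  endfacet
  facet normal 0.0948 -0.9955 0.0000
    outer loop
      vertex 4.6 0.2 0.0
      vertex 8.8 0.6 29.3
      vertex 4.6 0.2 29.3
    endloop
  endfacet
  facet normal 0.7071 -0.7071 0.0000
    outer loop
      vertex 8.8 0.6 0.0
      vertex 11.8 3.6 0.0
      vertex 11.8 3.6 29.3
    endloop
  endfacet
  facet normal 0.7071 -0.7071 0.0000
    outer loop
      vertex 8.8 0.6 0.0
      vertex 11.8 3.6 29.3
      vertex 8.8 0.6 29.3
    endloop
  endfacet
  facet normal 0.9955 -0.0948 0.0000
    outer loop
      vertex 11.8 3.6 0.0
      vertex 12.2 7.8 0.0
      vertex 12.2 7.8 29.3
    endloop
  endfacet
  facet normal 0.9955 -0.0948 0.0000
    outer loop
      vertex 11.8 3.6 0.0
      vertex 12.2 7.8 29.3
      vertex 11.8 3.6 29.3
    endloop
  endfacet
endsolid part

The G0 Z moves step by Δz≈4.2 mm. Every layer's G1 loop is the same polygon, so the solid is a straight extrusion of it from z=0 to z≈29.3. Closing with flat bottom and top caps and triangulating gives 32 facets — a regular 9-sided prism (a cylinder approximated with 9 flat sides), circumscribed radius ≈ 6.2 mm, height ≈ 29.3 mm.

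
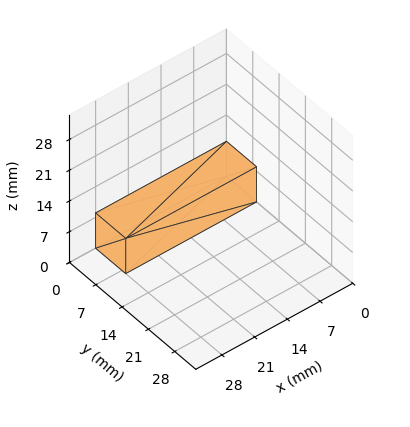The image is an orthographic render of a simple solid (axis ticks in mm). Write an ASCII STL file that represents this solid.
Reading the render: the shape is a rectangular box, roughly 28 × 8 mm footprint and 8 mm tall (dimensions read to the nearest mm from the axis ticks). For the STL, each face is triangulated and given an outward normal.

solid part
  facet normal 0.0000 0.0000 -1.0000
    outer loop
      vertex 28.000 8.000 0.000
      vertex 28.000 0.000 0.000
      vertex 0.000 0.000 0.000
    endloop
  endfacet
  facet normal 0.0000 0.0000 -1.0000
    outer loop
      vertex 0.000 8.000 0.000
      vertex 28.000 8.000 0.000
      vertex 0.000 0.000 0.000
    endloop
  endfacet
  facet normal 0.0000 0.0000 1.0000
    outer loop
      vertex 0.000 0.000 8.000
      vertex 28.000 0.000 8.000
      vertex 28.000 8.000 8.000
    endloop
  endfacet
  facet normal 0.0000 0.0000 1.0000
    outer loop
      vertex 0.000 0.000 8.000
      vertex 28.000 8.000 8.000
      vertex 0.000 8.000 8.000
    endloop
  endfacet
  facet normal 0.0000 -1.0000 0.0000
    outer loop
      vertex 0.000 0.000 0.000
      vertex 28.000 0.000 0.000
      vertex 28.000 0.000 8.000
    endloop
  endfacet
  facet normal 0.0000 -1.0000 0.0000
    outer loop
      vertex 0.000 0.000 0.000
      vertex 28.000 0.000 8.000
      vertex 0.000 0.000 8.000
    endloop
  endfacet
  facet normal 0.0000 1.0000 0.0000
    outer loop
      vertex 28.000 8.000 8.000
      vertex 28.000 8.000 0.000
      vertex 0.000 8.000 0.000
    endloop
  endfacet
  facet normal 0.0000 1.0000 0.0000
    outer loop
      vertex 0.000 8.000 8.000
      vertex 28.000 8.000 8.000
      vertex 0.000 8.000 0.000
    endloop
  endfacet
  facet normal -1.0000 0.0000 0.0000
    outer loop
      vertex 0.000 8.000 8.000
      vertex 0.000 8.000 0.000
      vertex 0.000 0.000 0.000
    endloop
  endfacet
  facet normal -1.0000 0.0000 0.0000
    outer loop
      vertex 0.000 0.000 8.000
      vertex 0.000 8.000 8.000
      vertex 0.000 0.000 0.000
    endloop
  endfacet
  facet normal 1.0000 0.0000 0.0000
    outer loop
      vertex 28.000 0.000 0.000
      vertex 28.000 8.000 0.000
      vertex 28.000 8.000 8.000
    endloop
  endfacet
  facet normal 1.0000 0.0000 0.0000
    outer loop
      vertex 28.000 0.000 0.000
      vertex 28.000 8.000 8.000
      vertex 28.000 0.000 8.000
    endloop
  endfacet
endsolid part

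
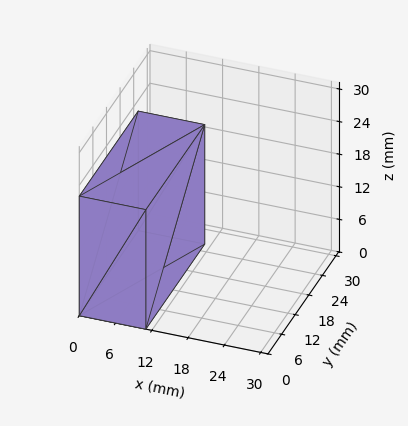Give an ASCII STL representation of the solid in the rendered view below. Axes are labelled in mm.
Reading the render: the shape is a rectangular box, roughly 11 × 26 mm footprint and 22 mm tall (dimensions read to the nearest mm from the axis ticks). For the STL, each face is triangulated and given an outward normal.

solid part
  facet normal 0.0000 0.0000 -1.0000
    outer loop
      vertex 11.000 26.000 0.000
      vertex 11.000 0.000 0.000
      vertex 0.000 0.000 0.000
    endloop
  endfacet
  facet normal 0.0000 0.0000 -1.0000
    outer loop
      vertex 0.000 26.000 0.000
      vertex 11.000 26.000 0.000
      vertex 0.000 0.000 0.000
    endloop
  endfacet
  facet normal 0.0000 0.0000 1.0000
    outer loop
      vertex 0.000 0.000 22.000
      vertex 11.000 0.000 22.000
      vertex 11.000 26.000 22.000
    endloop
  endfacet
  facet normal 0.0000 0.0000 1.0000
    outer loop
      vertex 0.000 0.000 22.000
      vertex 11.000 26.000 22.000
      vertex 0.000 26.000 22.000
    endloop
  endfacet
  facet normal 0.0000 -1.0000 0.0000
    outer loop
      vertex 0.000 0.000 0.000
      vertex 11.000 0.000 0.000
      vertex 11.000 0.000 22.000
    endloop
  endfacet
  facet normal 0.0000 -1.0000 0.0000
    outer loop
      vertex 0.000 0.000 0.000
      vertex 11.000 0.000 22.000
      vertex 0.000 0.000 22.000
    endloop
  endfacet
  facet normal 0.0000 1.0000 0.0000
    outer loop
      vertex 11.000 26.000 22.000
      vertex 11.000 26.000 0.000
      vertex 0.000 26.000 0.000
    endloop
  endfacet
  facet normal 0.0000 1.0000 0.0000
    outer loop
      vertex 0.000 26.000 22.000
      vertex 11.000 26.000 22.000
      vertex 0.000 26.000 0.000
    endloop
  endfacet
  facet normal -1.0000 0.0000 0.0000
    outer loop
      vertex 0.000 26.000 22.000
      vertex 0.000 26.000 0.000
      vertex 0.000 0.000 0.000
    endloop
  endfacet
  facet normal -1.0000 0.0000 0.0000
    outer loop
      vertex 0.000 0.000 22.000
      vertex 0.000 26.000 22.000
      vertex 0.000 0.000 0.000
    endloop
  endfacet
  facet normal 1.0000 0.0000 0.0000
    outer loop
      vertex 11.000 0.000 0.000
      vertex 11.000 26.000 0.000
      vertex 11.000 26.000 22.000
    endloop
  endfacet
  facet normal 1.0000 0.0000 0.0000
    outer loop
      vertex 11.000 0.000 0.000
      vertex 11.000 26.000 22.000
      vertex 11.000 0.000 22.000
    endloop
  endfacet
endsolid part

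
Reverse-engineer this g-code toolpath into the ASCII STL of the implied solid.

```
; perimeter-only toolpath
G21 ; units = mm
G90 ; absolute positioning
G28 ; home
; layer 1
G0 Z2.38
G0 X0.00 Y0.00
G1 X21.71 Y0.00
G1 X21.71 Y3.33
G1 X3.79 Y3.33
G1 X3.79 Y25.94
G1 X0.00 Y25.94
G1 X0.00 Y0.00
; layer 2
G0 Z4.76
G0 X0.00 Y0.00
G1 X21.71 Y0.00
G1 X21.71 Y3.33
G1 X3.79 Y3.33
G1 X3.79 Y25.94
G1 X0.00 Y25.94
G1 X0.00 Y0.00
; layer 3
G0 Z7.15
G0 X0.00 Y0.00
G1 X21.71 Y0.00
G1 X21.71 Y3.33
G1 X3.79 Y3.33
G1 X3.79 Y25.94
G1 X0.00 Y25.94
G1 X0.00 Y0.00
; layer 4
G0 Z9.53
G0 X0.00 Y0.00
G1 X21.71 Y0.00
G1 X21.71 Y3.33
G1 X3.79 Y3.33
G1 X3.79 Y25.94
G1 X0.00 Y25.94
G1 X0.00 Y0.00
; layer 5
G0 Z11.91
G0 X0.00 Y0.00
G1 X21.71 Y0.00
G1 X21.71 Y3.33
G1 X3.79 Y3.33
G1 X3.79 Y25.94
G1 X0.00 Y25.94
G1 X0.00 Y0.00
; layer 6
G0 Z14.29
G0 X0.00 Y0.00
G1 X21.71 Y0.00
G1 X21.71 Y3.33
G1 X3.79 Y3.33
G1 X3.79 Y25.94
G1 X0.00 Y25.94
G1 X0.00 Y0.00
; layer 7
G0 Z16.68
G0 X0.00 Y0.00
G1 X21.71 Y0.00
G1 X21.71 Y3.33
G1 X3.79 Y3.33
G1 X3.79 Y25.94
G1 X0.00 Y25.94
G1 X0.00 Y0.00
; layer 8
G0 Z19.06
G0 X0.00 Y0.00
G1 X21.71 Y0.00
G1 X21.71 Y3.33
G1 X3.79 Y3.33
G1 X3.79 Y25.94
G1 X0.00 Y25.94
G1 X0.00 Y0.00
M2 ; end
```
solid part
  facet normal 0.0000 0.0000 -1.0000
    outer loop
      vertex 21.71 3.33 0.00
      vertex 21.71 0.00 0.00
      vertex 0.00 0.00 0.00
    endloop
  endfacet
  facet normal 0.0000 0.0000 -1.0000
    outer loop
      vertex 3.79 3.33 0.00
      vertex 21.71 3.33 0.00
      vertex 0.00 0.00 0.00
    endloop
  endfacet
  facet normal 0.0000 0.0000 -1.0000
    outer loop
      vertex 3.79 25.94 0.00
      vertex 3.79 3.33 0.00
      vertex 0.00 0.00 0.00
    endloop
  endfacet
  facet normal 0.0000 0.0000 -1.0000
    outer loop
      vertex 0.00 25.94 0.00
      vertex 3.79 25.94 0.00
      vertex 0.00 0.00 0.00
    endloop
  endfacet
  facet normal 0.0000 0.0000 1.0000
    outer loop
      vertex 0.00 0.00 19.06
      vertex 21.71 0.00 19.06
      vertex 21.71 3.33 19.06
    endloop
  endfacet
  facet normal 0.0000 0.0000 1.0000
    outer loop
      vertex 0.00 0.00 19.06
      vertex 21.71 3.33 19.06
      vertex 3.79 3.33 19.06
    endloop
  endfacet
  facet normal 0.0000 0.0000 1.0000
    outer loop
      vertex 0.00 0.00 19.06
      vertex 3.79 3.33 19.06
      vertex 3.79 25.94 19.06
    endloop
  endfacet
  facet normal 0.0000 0.0000 1.0000
    outer loop
      vertex 0.00 0.00 19.06
      vertex 3.79 25.94 19.06
      vertex 0.00 25.94 19.06
    endloop
  endfacet
  facet normal 0.0000 -1.0000 0.0000
    outer loop
      vertex 0.00 0.00 0.00
      vertex 21.71 0.00 0.00
      vertex 21.71 0.00 19.06
    endloop
  endfacet
  facet normal 0.0000 -1.0000 0.0000
    outer loop
      vertex 0.00 0.00 0.00
      vertex 21.71 0.00 19.06
      vertex 0.00 0.00 19.06
    endloop
  endfacet
  facet normal 1.0000 0.0000 0.0000
    outer loop
      vertex 21.71 0.00 0.00
      vertex 21.71 3.33 0.00
      vertex 21.71 3.33 19.06
    endloop
  endfacet
  facet normal 1.0000 0.0000 0.0000
    outer loop
      vertex 21.71 0.00 0.00
      vertex 21.71 3.33 19.06
      vertex 21.71 0.00 19.06
    endloop
  endfacet
  facet normal 0.0000 1.0000 0.0000
    outer loop
      vertex 21.71 3.33 0.00
      vertex 3.79 3.33 0.00
      vertex 3.79 3.33 19.06
    endloop
  endfacet
  facet normal 0.0000 1.0000 0.0000
    outer loop
      vertex 21.71 3.33 0.00
      vertex 3.79 3.33 19.06
      vertex 21.71 3.33 19.06
    endloop
  endfacet
  facet normal 1.0000 0.0000 0.0000
    outer loop
      vertex 3.79 3.33 0.00
      vertex 3.79 25.94 0.00
      vertex 3.79 25.94 19.06
    endloop
  endfacet
  facet normal 1.0000 0.0000 0.0000
    outer loop
      vertex 3.79 3.33 0.00
      vertex 3.79 25.94 19.06
      vertex 3.79 3.33 19.06
    endloop
  endfacet
  facet normal 0.0000 1.0000 0.0000
    outer loop
      vertex 3.79 25.94 0.00
      vertex 0.00 25.94 0.00
      vertex 0.00 25.94 19.06
    endloop
  endfacet
  facet normal 0.0000 1.0000 0.0000
    outer loop
      vertex 3.79 25.94 0.00
      vertex 0.00 25.94 19.06
      vertex 3.79 25.94 19.06
    endloop
  endfacet
  facet normal -1.0000 0.0000 0.0000
    outer loop
      vertex 0.00 25.94 0.00
      vertex 0.00 0.00 0.00
      vertex 0.00 0.00 19.06
    endloop
  endfacet
  facet normal -1.0000 0.0000 0.0000
    outer loop
      vertex 0.00 25.94 0.00
      vertex 0.00 0.00 19.06
      vertex 0.00 25.94 19.06
    endloop
  endfacet
endsolid part

The G0 Z moves step by Δz≈2.38 mm. Every layer's G1 loop is the same polygon, so the solid is a straight extrusion of it from z=0 to z≈19.1. Closing with flat bottom and top caps and triangulating gives 20 facets — an L-shaped prism: outer 21.7 × 25.9 mm, arm thicknesses ≈ 3.33 mm (horizontal) and 3.79 mm (vertical), extruded 19.1 mm in z.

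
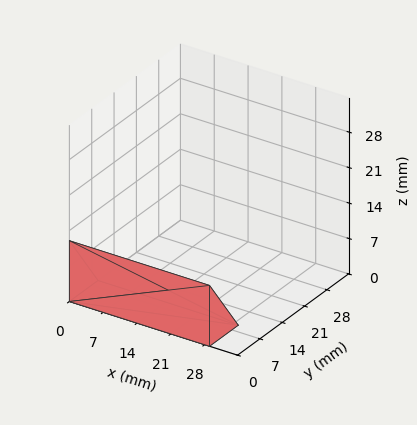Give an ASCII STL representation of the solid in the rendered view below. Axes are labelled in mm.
Reading the render: the shape is a wedge (ramp): 29 × 9 mm base, rising to 12 mm along the y=0 edge and sloping linearly to z=0 at y=9 (dimensions read to the nearest mm from the axis ticks). For the STL, each face is triangulated and given an outward normal.

solid part
  facet normal 0.0000 0.0000 -1.0000
    outer loop
      vertex 29.0 9.0 0.0
      vertex 29.0 0.0 0.0
      vertex 0.0 0.0 0.0
    endloop
  endfacet
  facet normal 0.0000 0.0000 -1.0000
    outer loop
      vertex 0.0 9.0 0.0
      vertex 29.0 9.0 0.0
      vertex 0.0 0.0 0.0
    endloop
  endfacet
  facet normal 0.0000 -1.0000 0.0000
    outer loop
      vertex 0.0 0.0 0.0
      vertex 29.0 0.0 0.0
      vertex 29.0 0.0 12.0
    endloop
  endfacet
  facet normal 0.0000 -1.0000 0.0000
    outer loop
      vertex 0.0 0.0 0.0
      vertex 29.0 0.0 12.0
      vertex 0.0 0.0 12.0
    endloop
  endfacet
  facet normal 0.0000 0.8000 0.6000
    outer loop
      vertex 0.0 0.0 12.0
      vertex 29.0 0.0 12.0
      vertex 29.0 9.0 0.0
    endloop
  endfacet
  facet normal 0.0000 0.8000 0.6000
    outer loop
      vertex 0.0 0.0 12.0
      vertex 29.0 9.0 0.0
      vertex 0.0 9.0 0.0
    endloop
  endfacet
  facet normal -1.0000 0.0000 0.0000
    outer loop
      vertex 0.0 0.0 12.0
      vertex 0.0 9.0 0.0
      vertex 0.0 0.0 0.0
    endloop
  endfacet
  facet normal 1.0000 0.0000 0.0000
    outer loop
      vertex 29.0 0.0 0.0
      vertex 29.0 9.0 0.0
      vertex 29.0 0.0 12.0
    endloop
  endfacet
endsolid part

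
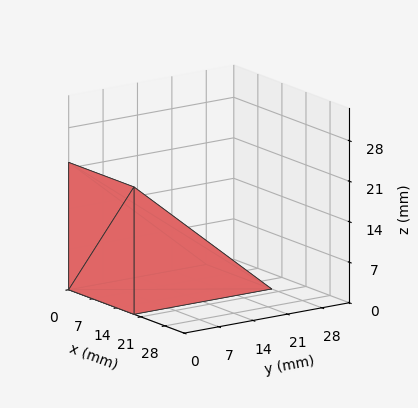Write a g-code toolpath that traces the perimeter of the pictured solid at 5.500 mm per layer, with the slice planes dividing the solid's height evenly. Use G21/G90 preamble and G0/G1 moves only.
Reading the render: the shape is a wedge (ramp): 19 × 28 mm base, rising to 22 mm along the y=0 edge and sloping linearly to z=0 at y=28 (dimensions read to the nearest mm from the axis ticks). For the g-code, the solid's height is divided into equal slices at the stated Δz and each level perimeter traced with G1 moves after a G0 lift.

; perimeter-only toolpath
G21 ; units = mm
G90 ; absolute positioning
G28 ; home
; layer 1
G0 Z5.500
G0 X0.000 Y0.000
G1 X19.000 Y0.000
G1 X19.000 Y21.000
G1 X0.000 Y21.000
G1 X0.000 Y0.000
; layer 2
G0 Z11.000
G0 X0.000 Y0.000
G1 X19.000 Y0.000
G1 X19.000 Y14.000
G1 X0.000 Y14.000
G1 X0.000 Y0.000
; layer 3
G0 Z16.500
G0 X0.000 Y0.000
G1 X19.000 Y0.000
G1 X19.000 Y7.000
G1 X0.000 Y7.000
G1 X0.000 Y0.000
M2 ; end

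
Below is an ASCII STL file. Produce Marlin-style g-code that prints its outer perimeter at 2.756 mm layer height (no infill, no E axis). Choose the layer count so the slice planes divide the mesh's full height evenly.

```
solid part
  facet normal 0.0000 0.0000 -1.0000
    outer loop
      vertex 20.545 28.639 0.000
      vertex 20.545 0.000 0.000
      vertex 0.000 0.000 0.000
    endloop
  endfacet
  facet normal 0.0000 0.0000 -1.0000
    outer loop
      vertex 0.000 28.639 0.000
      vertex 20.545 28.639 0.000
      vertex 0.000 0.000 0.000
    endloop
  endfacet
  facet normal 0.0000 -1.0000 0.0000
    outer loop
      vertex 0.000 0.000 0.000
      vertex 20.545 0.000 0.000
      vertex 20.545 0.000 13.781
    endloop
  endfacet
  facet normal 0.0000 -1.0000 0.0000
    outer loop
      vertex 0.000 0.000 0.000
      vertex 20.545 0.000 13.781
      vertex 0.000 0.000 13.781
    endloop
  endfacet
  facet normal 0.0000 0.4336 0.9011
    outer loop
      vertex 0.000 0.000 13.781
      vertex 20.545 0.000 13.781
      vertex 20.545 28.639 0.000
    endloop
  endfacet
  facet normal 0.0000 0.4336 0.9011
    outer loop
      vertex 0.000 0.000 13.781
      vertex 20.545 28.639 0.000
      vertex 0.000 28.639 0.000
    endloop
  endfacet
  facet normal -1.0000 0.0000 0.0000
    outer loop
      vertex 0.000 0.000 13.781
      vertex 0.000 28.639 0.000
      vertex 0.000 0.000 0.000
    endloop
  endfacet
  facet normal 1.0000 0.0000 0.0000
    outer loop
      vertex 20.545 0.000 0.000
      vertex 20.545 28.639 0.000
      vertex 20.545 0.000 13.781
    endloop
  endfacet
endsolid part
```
; perimeter-only toolpath
G21 ; units = mm
G90 ; absolute positioning
G28 ; home
; layer 1
G0 Z2.756
G0 X0.000 Y0.000
G1 X20.545 Y0.000
G1 X20.545 Y22.911
G1 X0.000 Y22.911
G1 X0.000 Y0.000
; layer 2
G0 Z5.512
G0 X0.000 Y0.000
G1 X20.545 Y0.000
G1 X20.545 Y17.183
G1 X0.000 Y17.183
G1 X0.000 Y0.000
; layer 3
G0 Z8.269
G0 X0.000 Y0.000
G1 X20.545 Y0.000
G1 X20.545 Y11.456
G1 X0.000 Y11.456
G1 X0.000 Y0.000
; layer 4
G0 Z11.025
G0 X0.000 Y0.000
G1 X20.545 Y0.000
G1 X20.545 Y5.728
G1 X0.000 Y5.728
G1 X0.000 Y0.000
M2 ; end

The solid is a wedge (ramp): 20.5 × 28.6 mm base, rising to 13.8 mm along the y=0 edge and sloping linearly to z=0 at y=28.6. Slicing at Δz = 2.756 mm — 5 equal slices spanning the solid's height, so layer i sits at z = i·h/5 — gives 4 non-empty perimeters. Each is a 4-segment closed polygon; G0 lifts to the layer z and rapids to the start vertex, then G1 traces the edges. The cross-section shrinks linearly with z (the slice at the apex is degenerate and omitted).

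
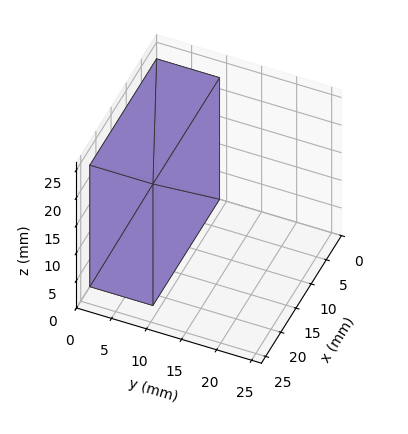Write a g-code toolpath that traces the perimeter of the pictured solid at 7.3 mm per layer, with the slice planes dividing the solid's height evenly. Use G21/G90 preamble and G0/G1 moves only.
Reading the render: the shape is a rectangular box, roughly 22 × 9 mm footprint and 22 mm tall (dimensions read to the nearest mm from the axis ticks). For the g-code, the solid's height is divided into equal slices at the stated Δz and each level perimeter traced with G1 moves after a G0 lift.

; perimeter-only toolpath
G21 ; units = mm
G90 ; absolute positioning
G28 ; home
; layer 1
G0 Z7.3
G0 X0.0 Y0.0
G1 X22.0 Y0.0
G1 X22.0 Y9.0
G1 X0.0 Y9.0
G1 X0.0 Y0.0
; layer 2
G0 Z14.7
G0 X0.0 Y0.0
G1 X22.0 Y0.0
G1 X22.0 Y9.0
G1 X0.0 Y9.0
G1 X0.0 Y0.0
; layer 3
G0 Z22.0
G0 X0.0 Y0.0
G1 X22.0 Y0.0
G1 X22.0 Y9.0
G1 X0.0 Y9.0
G1 X0.0 Y0.0
M2 ; end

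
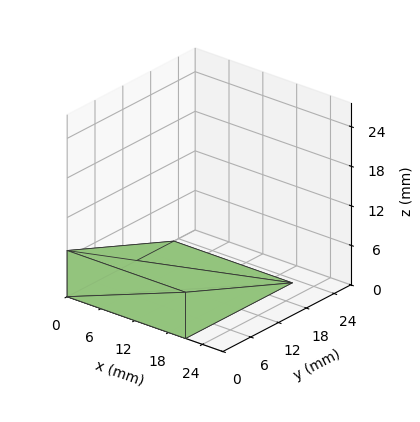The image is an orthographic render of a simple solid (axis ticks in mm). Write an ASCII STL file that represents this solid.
Reading the render: the shape is a wedge (ramp): 21 × 23 mm base, rising to 7 mm along the y=0 edge and sloping linearly to z=0 at y=23 (dimensions read to the nearest mm from the axis ticks). For the STL, each face is triangulated and given an outward normal.

solid part
  facet normal 0.0000 0.0000 -1.0000
    outer loop
      vertex 21.000 23.000 0.000
      vertex 21.000 0.000 0.000
      vertex 0.000 0.000 0.000
    endloop
  endfacet
  facet normal 0.0000 0.0000 -1.0000
    outer loop
      vertex 0.000 23.000 0.000
      vertex 21.000 23.000 0.000
      vertex 0.000 0.000 0.000
    endloop
  endfacet
  facet normal 0.0000 -1.0000 0.0000
    outer loop
      vertex 0.000 0.000 0.000
      vertex 21.000 0.000 0.000
      vertex 21.000 0.000 7.000
    endloop
  endfacet
  facet normal 0.0000 -1.0000 0.0000
    outer loop
      vertex 0.000 0.000 0.000
      vertex 21.000 0.000 7.000
      vertex 0.000 0.000 7.000
    endloop
  endfacet
  facet normal 0.0000 0.2912 0.9567
    outer loop
      vertex 0.000 0.000 7.000
      vertex 21.000 0.000 7.000
      vertex 21.000 23.000 0.000
    endloop
  endfacet
  facet normal 0.0000 0.2912 0.9567
    outer loop
      vertex 0.000 0.000 7.000
      vertex 21.000 23.000 0.000
      vertex 0.000 23.000 0.000
    endloop
  endfacet
  facet normal -1.0000 0.0000 0.0000
    outer loop
      vertex 0.000 0.000 7.000
      vertex 0.000 23.000 0.000
      vertex 0.000 0.000 0.000
    endloop
  endfacet
  facet normal 1.0000 0.0000 0.0000
    outer loop
      vertex 21.000 0.000 0.000
      vertex 21.000 23.000 0.000
      vertex 21.000 0.000 7.000
    endloop
  endfacet
endsolid part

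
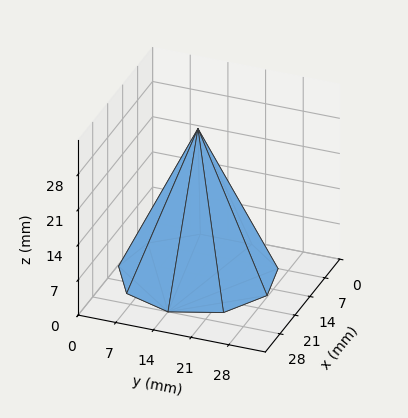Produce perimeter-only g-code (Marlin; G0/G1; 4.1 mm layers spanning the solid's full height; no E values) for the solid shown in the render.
Reading the render: the shape is a regular 9-sided pyramid, base circumscribed radius ≈ 14 mm, apex at z ≈ 29 mm (dimensions read to the nearest mm from the axis ticks). For the g-code, the solid's height is divided into equal slices at the stated Δz and each level perimeter traced with G1 moves after a G0 lift.

; perimeter-only toolpath
G21 ; units = mm
G90 ; absolute positioning
G28 ; home
; layer 1
G0 Z4.1
G0 X26.0 Y14.0
G1 X23.2 Y21.7
G1 X16.1 Y25.8
G1 X8.0 Y24.4
G1 X2.7 Y18.1
G1 X2.7 Y9.9
G1 X8.0 Y3.6
G1 X16.1 Y2.2
G1 X23.2 Y6.3
G1 X26.0 Y14.0
; layer 2
G0 Z8.3
G0 X24.0 Y14.0
G1 X21.6 Y20.4
G1 X15.7 Y23.9
G1 X9.0 Y22.6
G1 X4.6 Y17.4
G1 X4.6 Y10.6
G1 X9.0 Y5.4
G1 X15.7 Y4.1
G1 X21.6 Y7.6
G1 X24.0 Y14.0
; layer 3
G0 Z12.4
G0 X22.0 Y14.0
G1 X20.1 Y19.1
G1 X15.4 Y21.9
G1 X10.0 Y20.9
G1 X6.5 Y16.7
G1 X6.5 Y11.3
G1 X10.0 Y7.1
G1 X15.4 Y6.1
G1 X20.1 Y8.9
G1 X22.0 Y14.0
; layer 4
G0 Z16.6
G0 X20.0 Y14.0
G1 X18.6 Y17.9
G1 X15.0 Y19.9
G1 X11.0 Y19.2
G1 X8.3 Y16.1
G1 X8.3 Y11.9
G1 X11.0 Y8.8
G1 X15.0 Y8.1
G1 X18.6 Y10.1
G1 X20.0 Y14.0
; layer 5
G0 Z20.7
G0 X18.0 Y14.0
G1 X17.1 Y16.6
G1 X14.7 Y17.9
G1 X12.0 Y17.5
G1 X10.2 Y15.4
G1 X10.2 Y12.6
G1 X12.0 Y10.5
G1 X14.7 Y10.1
G1 X17.1 Y11.4
G1 X18.0 Y14.0
; layer 6
G0 Z24.9
G0 X16.0 Y14.0
G1 X15.5 Y15.3
G1 X14.3 Y16.0
G1 X13.0 Y15.7
G1 X12.1 Y14.7
G1 X12.1 Y13.3
G1 X13.0 Y12.3
G1 X14.3 Y12.0
G1 X15.5 Y12.7
G1 X16.0 Y14.0
M2 ; end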